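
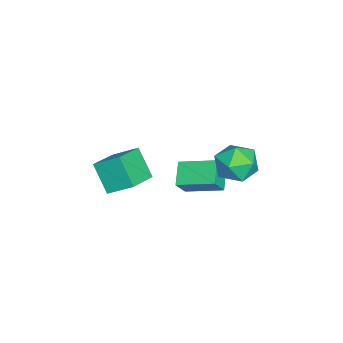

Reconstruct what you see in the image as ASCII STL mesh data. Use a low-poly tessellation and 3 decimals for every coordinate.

solid 
facet normal -0.854 -0.087 0.513
outer loop
vertex -3.804 0.509 -0.77
vertex -3.641 2.442 -0.171
vertex -4.411 0.854 -1.721
endloop
endfacet
facet normal -0.080 -0.952 -0.295
outer loop
vertex -3.199 0.978 -2.449
vertex -3.804 0.509 -0.77
vertex -4.411 0.854 -1.721
endloop
endfacet
facet normal -0.853 -0.088 0.514
outer loop
vertex -4.411 0.854 -1.721
vertex -3.641 2.442 -0.171
vertex -4.249 2.787 -1.122
endloop
endfacet
facet normal -0.514 0.293 -0.806
outer loop
vertex -4.249 2.787 -1.122
vertex -3.199 0.978 -2.449
vertex -4.411 0.854 -1.721
endloop
endfacet
facet normal 0.514 -0.293 0.806
outer loop
vertex -3.804 0.509 -0.77
vertex -2.429 2.566 -0.899
vertex -3.641 2.442 -0.171
endloop
endfacet
facet normal -0.079 -0.952 -0.295
outer loop
vertex -2.591 0.633 -1.498
vertex -3.804 0.509 -0.77
vertex -3.199 0.978 -2.449
endloop
endfacet
facet normal 0.514 -0.293 0.806
outer loop
vertex -2.591 0.633 -1.498
vertex -2.429 2.566 -0.899
vertex -3.804 0.509 -0.77
endloop
endfacet
facet normal 0.080 0.952 0.295
outer loop
vertex -3.641 2.442 -0.171
vertex -2.429 2.566 -0.899
vertex -4.249 2.787 -1.122
endloop
endfacet
facet normal -0.514 0.293 -0.806
outer loop
vertex -3.036 2.911 -1.85
vertex -3.199 0.978 -2.449
vertex -4.249 2.787 -1.122
endloop
endfacet
facet normal 0.080 0.952 0.295
outer loop
vertex -4.249 2.787 -1.122
vertex -2.429 2.566 -0.899
vertex -3.036 2.911 -1.85
endloop
endfacet
facet normal 0.853 0.087 -0.514
outer loop
vertex -3.036 2.911 -1.85
vertex -2.591 0.633 -1.498
vertex -3.199 0.978 -2.449
endloop
endfacet
facet normal 0.854 0.087 -0.513
outer loop
vertex -2.429 2.566 -0.899
vertex -2.591 0.633 -1.498
vertex -3.036 2.911 -1.85
endloop
endfacet
facet normal -0.142 0.966 0.217
outer loop
vertex -3.552 4.462 -0.497
vertex -4.124 4.146 0.533
vertex -2.918 4.323 0.535
endloop
endfacet
facet normal 0.456 0.875 -0.162
outer loop
vertex -3.552 4.462 -0.497
vertex -2.918 4.323 0.535
vertex -2.472 3.896 -0.517
endloop
endfacet
facet normal 0.280 0.561 -0.779
outer loop
vertex -3.552 4.462 -0.497
vertex -2.472 3.896 -0.517
vertex -3.403 3.455 -1.169
endloop
endfacet
facet normal -0.426 0.458 -0.780
outer loop
vertex -3.552 4.462 -0.497
vertex -3.403 3.455 -1.169
vertex -4.424 3.609 -0.521
endloop
endfacet
facet normal -0.687 0.707 -0.165
outer loop
vertex -3.552 4.462 -0.497
vertex -4.424 3.609 -0.521
vertex -4.124 4.146 0.533
endloop
endfacet
facet normal 0.880 0.431 0.198
outer loop
vertex -2.472 3.896 -0.517
vertex -2.918 4.323 0.535
vertex -2.376 3.231 0.501
endloop
endfacet
facet normal -0.086 0.576 0.813
outer loop
vertex -2.918 4.323 0.535
vertex -4.124 4.146 0.533
vertex -3.397 3.385 1.149
endloop
endfacet
facet normal -0.968 0.158 0.195
outer loop
vertex -4.124 4.146 0.533
vertex -4.424 3.609 -0.521
vertex -4.328 2.944 0.497
endloop
endfacet
facet normal -0.546 -0.246 -0.801
outer loop
vertex -4.424 3.609 -0.521
vertex -3.403 3.455 -1.169
vertex -3.882 2.517 -0.555
endloop
endfacet
facet normal 0.596 -0.077 -0.799
outer loop
vertex -3.403 3.455 -1.169
vertex -2.472 3.896 -0.517
vertex -2.676 2.694 -0.553
endloop
endfacet
facet normal 0.426 -0.458 0.780
outer loop
vertex -3.248 2.378 0.477
vertex -2.376 3.231 0.501
vertex -3.397 3.385 1.149
endloop
endfacet
facet normal -0.280 -0.561 0.779
outer loop
vertex -3.248 2.378 0.477
vertex -3.397 3.385 1.149
vertex -4.328 2.944 0.497
endloop
endfacet
facet normal -0.456 -0.875 0.162
outer loop
vertex -3.248 2.378 0.477
vertex -4.328 2.944 0.497
vertex -3.882 2.517 -0.555
endloop
endfacet
facet normal 0.142 -0.966 -0.217
outer loop
vertex -3.248 2.378 0.477
vertex -3.882 2.517 -0.555
vertex -2.676 2.694 -0.553
endloop
endfacet
facet normal 0.687 -0.707 0.165
outer loop
vertex -3.248 2.378 0.477
vertex -2.676 2.694 -0.553
vertex -2.376 3.231 0.501
endloop
endfacet
facet normal 0.546 0.246 0.801
outer loop
vertex -3.397 3.385 1.149
vertex -2.376 3.231 0.501
vertex -2.918 4.323 0.535
endloop
endfacet
facet normal -0.596 0.077 0.799
outer loop
vertex -4.328 2.944 0.497
vertex -3.397 3.385 1.149
vertex -4.124 4.146 0.533
endloop
endfacet
facet normal -0.880 -0.431 -0.198
outer loop
vertex -3.882 2.517 -0.555
vertex -4.328 2.944 0.497
vertex -4.424 3.609 -0.521
endloop
endfacet
facet normal 0.086 -0.576 -0.813
outer loop
vertex -2.676 2.694 -0.553
vertex -3.882 2.517 -0.555
vertex -3.403 3.455 -1.169
endloop
endfacet
facet normal 0.968 -0.158 -0.195
outer loop
vertex -2.376 3.231 0.501
vertex -2.676 2.694 -0.553
vertex -2.472 3.896 -0.517
endloop
endfacet
facet normal -0.903 0.289 -0.317
outer loop
vertex -5.171 -3.104 -2.012
vertex -5.051 -1.761 -1.131
vertex -4.385 -2.229 -3.452
endloop
endfacet
facet normal -0.075 -0.834 -0.547
outer loop
vertex -2.669 -2.779 -2.849
vertex -5.171 -3.104 -2.012
vertex -4.385 -2.229 -3.452
endloop
endfacet
facet normal -0.903 0.290 -0.318
outer loop
vertex -4.385 -2.229 -3.452
vertex -5.051 -1.761 -1.131
vertex -4.264 -0.887 -2.571
endloop
endfacet
facet normal 0.423 0.470 -0.775
outer loop
vertex -4.264 -0.887 -2.571
vertex -2.669 -2.779 -2.849
vertex -4.385 -2.229 -3.452
endloop
endfacet
facet normal -0.423 -0.470 0.775
outer loop
vertex -5.171 -3.104 -2.012
vertex -3.335 -2.311 -0.528
vertex -5.051 -1.761 -1.131
endloop
endfacet
facet normal -0.075 -0.834 -0.547
outer loop
vertex -3.456 -3.653 -1.409
vertex -5.171 -3.104 -2.012
vertex -2.669 -2.779 -2.849
endloop
endfacet
facet normal -0.423 -0.470 0.775
outer loop
vertex -3.456 -3.653 -1.409
vertex -3.335 -2.311 -0.528
vertex -5.171 -3.104 -2.012
endloop
endfacet
facet normal 0.075 0.834 0.547
outer loop
vertex -5.051 -1.761 -1.131
vertex -3.335 -2.311 -0.528
vertex -4.264 -0.887 -2.571
endloop
endfacet
facet normal 0.423 0.470 -0.775
outer loop
vertex -2.549 -1.436 -1.968
vertex -2.669 -2.779 -2.849
vertex -4.264 -0.887 -2.571
endloop
endfacet
facet normal 0.074 0.834 0.547
outer loop
vertex -4.264 -0.887 -2.571
vertex -3.335 -2.311 -0.528
vertex -2.549 -1.436 -1.968
endloop
endfacet
facet normal 0.903 -0.289 0.318
outer loop
vertex -2.549 -1.436 -1.968
vertex -3.456 -3.653 -1.409
vertex -2.669 -2.779 -2.849
endloop
endfacet
facet normal 0.903 -0.290 0.317
outer loop
vertex -3.335 -2.311 -0.528
vertex -3.456 -3.653 -1.409
vertex -2.549 -1.436 -1.968
endloop
endfacet

endsolid


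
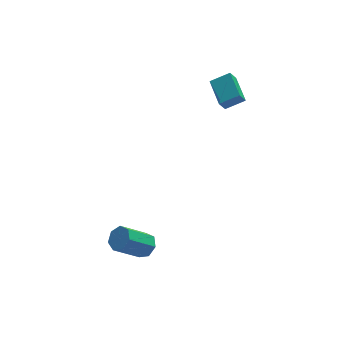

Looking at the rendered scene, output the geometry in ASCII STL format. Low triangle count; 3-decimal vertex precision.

solid 
facet normal 0.715 0.141 -0.685
outer loop
vertex -2.402 -2.244 -3.652
vertex -2.958 -2.328 -4.25
vertex -2.722 -1.645 -3.863
endloop
endfacet
facet normal 0.535 0.520 0.666
outer loop
vertex -2.402 -2.244 -3.652
vertex -2.722 -1.645 -3.863
vertex -3.947 -2.548 -2.173
endloop
endfacet
facet normal 0.536 0.519 0.666
outer loop
vertex -3.947 -2.548 -2.173
vertex -2.722 -1.645 -3.863
vertex -4.266 -1.948 -2.384
endloop
endfacet
facet normal -0.715 -0.140 0.685
outer loop
vertex -3.947 -2.548 -2.173
vertex -4.266 -1.948 -2.384
vertex -4.502 -2.632 -2.77
endloop
endfacet
facet normal 0.715 0.141 -0.684
outer loop
vertex -2.722 -1.645 -3.863
vertex -2.958 -2.328 -4.25
vertex -3.219 -1.56 -4.365
endloop
endfacet
facet normal -0.017 0.983 0.183
outer loop
vertex -2.722 -1.645 -3.863
vertex -3.219 -1.56 -4.365
vertex -4.266 -1.948 -2.384
endloop
endfacet
facet normal -0.017 0.983 0.183
outer loop
vertex -4.266 -1.948 -2.384
vertex -3.219 -1.56 -4.365
vertex -4.764 -1.863 -2.886
endloop
endfacet
facet normal -0.715 -0.140 0.685
outer loop
vertex -4.266 -1.948 -2.384
vertex -4.764 -1.863 -2.886
vertex -4.502 -2.632 -2.77
endloop
endfacet
facet normal 0.715 0.140 -0.685
outer loop
vertex -3.219 -1.56 -4.365
vertex -2.958 -2.328 -4.25
vertex -3.52 -2.054 -4.78
endloop
endfacet
facet normal -0.557 0.706 -0.437
outer loop
vertex -3.219 -1.56 -4.365
vertex -3.52 -2.054 -4.78
vertex -4.764 -1.863 -2.886
endloop
endfacet
facet normal -0.557 0.706 -0.437
outer loop
vertex -4.764 -1.863 -2.886
vertex -3.52 -2.054 -4.78
vertex -5.064 -2.357 -3.301
endloop
endfacet
facet normal -0.715 -0.141 0.684
outer loop
vertex -4.764 -1.863 -2.886
vertex -5.064 -2.357 -3.301
vertex -4.502 -2.632 -2.77
endloop
endfacet
facet normal 0.715 0.141 -0.685
outer loop
vertex -3.52 -2.054 -4.78
vertex -2.958 -2.328 -4.25
vertex -3.397 -2.754 -4.796
endloop
endfacet
facet normal -0.678 -0.102 -0.728
outer loop
vertex -3.52 -2.054 -4.78
vertex -3.397 -2.754 -4.796
vertex -5.064 -2.357 -3.301
endloop
endfacet
facet normal -0.678 -0.103 -0.728
outer loop
vertex -5.064 -2.357 -3.301
vertex -3.397 -2.754 -4.796
vertex -4.941 -3.058 -3.316
endloop
endfacet
facet normal -0.715 -0.140 0.685
outer loop
vertex -5.064 -2.357 -3.301
vertex -4.941 -3.058 -3.316
vertex -4.502 -2.632 -2.77
endloop
endfacet
facet normal 0.715 0.141 -0.685
outer loop
vertex -3.397 -2.754 -4.796
vertex -2.958 -2.328 -4.25
vertex -2.943 -3.134 -4.4
endloop
endfacet
facet normal -0.287 -0.834 -0.471
outer loop
vertex -3.397 -2.754 -4.796
vertex -2.943 -3.134 -4.4
vertex -4.941 -3.058 -3.316
endloop
endfacet
facet normal -0.288 -0.833 -0.472
outer loop
vertex -4.941 -3.058 -3.316
vertex -2.943 -3.134 -4.4
vertex -4.488 -3.438 -2.921
endloop
endfacet
facet normal -0.715 -0.141 0.685
outer loop
vertex -4.941 -3.058 -3.316
vertex -4.488 -3.438 -2.921
vertex -4.502 -2.632 -2.77
endloop
endfacet
facet normal 0.716 0.141 -0.684
outer loop
vertex -2.943 -3.134 -4.4
vertex -2.958 -2.328 -4.25
vertex -2.501 -2.907 -3.891
endloop
endfacet
facet normal 0.319 -0.937 0.141
outer loop
vertex -2.943 -3.134 -4.4
vertex -2.501 -2.907 -3.891
vertex -4.488 -3.438 -2.921
endloop
endfacet
facet normal 0.319 -0.937 0.140
outer loop
vertex -4.488 -3.438 -2.921
vertex -2.501 -2.907 -3.891
vertex -4.045 -3.211 -2.412
endloop
endfacet
facet normal -0.715 -0.141 0.685
outer loop
vertex -4.488 -3.438 -2.921
vertex -4.045 -3.211 -2.412
vertex -4.502 -2.632 -2.77
endloop
endfacet
facet normal 0.715 0.140 -0.685
outer loop
vertex -2.501 -2.907 -3.891
vertex -2.958 -2.328 -4.25
vertex -2.402 -2.244 -3.652
endloop
endfacet
facet normal 0.685 -0.335 0.646
outer loop
vertex -2.501 -2.907 -3.891
vertex -2.402 -2.244 -3.652
vertex -4.045 -3.211 -2.412
endloop
endfacet
facet normal 0.685 -0.335 0.647
outer loop
vertex -4.045 -3.211 -2.412
vertex -2.402 -2.244 -3.652
vertex -3.947 -2.548 -2.173
endloop
endfacet
facet normal -0.715 -0.141 0.685
outer loop
vertex -4.045 -3.211 -2.412
vertex -3.947 -2.548 -2.173
vertex -4.502 -2.632 -2.77
endloop
endfacet
facet normal -0.479 -0.224 0.849
outer loop
vertex 3.99 2.9 2.921
vertex 3.95 4.723 3.38
vertex 2.814 3.033 2.292
endloop
endfacet
facet normal 0.021 -0.969 -0.244
outer loop
vertex 3.25 3.237 1.52
vertex 3.99 2.9 2.921
vertex 2.814 3.033 2.292
endloop
endfacet
facet normal -0.479 -0.224 0.849
outer loop
vertex 2.814 3.033 2.292
vertex 3.95 4.723 3.38
vertex 2.774 4.855 2.751
endloop
endfacet
facet normal -0.877 0.099 -0.469
outer loop
vertex 2.774 4.855 2.751
vertex 3.25 3.237 1.52
vertex 2.814 3.033 2.292
endloop
endfacet
facet normal 0.877 -0.099 0.469
outer loop
vertex 3.99 2.9 2.921
vertex 4.386 4.927 2.608
vertex 3.95 4.723 3.38
endloop
endfacet
facet normal 0.022 -0.969 -0.245
outer loop
vertex 4.426 3.105 2.149
vertex 3.99 2.9 2.921
vertex 3.25 3.237 1.52
endloop
endfacet
facet normal 0.877 -0.099 0.469
outer loop
vertex 4.426 3.105 2.149
vertex 4.386 4.927 2.608
vertex 3.99 2.9 2.921
endloop
endfacet
facet normal -0.022 0.970 0.244
outer loop
vertex 3.95 4.723 3.38
vertex 4.386 4.927 2.608
vertex 2.774 4.855 2.751
endloop
endfacet
facet normal -0.877 0.099 -0.469
outer loop
vertex 3.21 5.06 1.979
vertex 3.25 3.237 1.52
vertex 2.774 4.855 2.751
endloop
endfacet
facet normal -0.022 0.969 0.245
outer loop
vertex 2.774 4.855 2.751
vertex 4.386 4.927 2.608
vertex 3.21 5.06 1.979
endloop
endfacet
facet normal 0.479 0.224 -0.849
outer loop
vertex 3.21 5.06 1.979
vertex 4.426 3.105 2.149
vertex 3.25 3.237 1.52
endloop
endfacet
facet normal 0.479 0.224 -0.849
outer loop
vertex 4.386 4.927 2.608
vertex 4.426 3.105 2.149
vertex 3.21 5.06 1.979
endloop
endfacet

endsolid


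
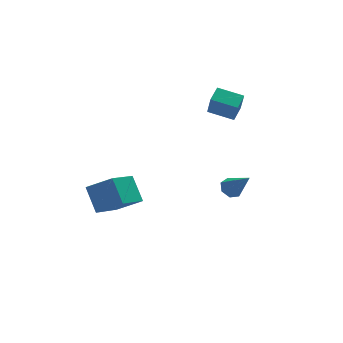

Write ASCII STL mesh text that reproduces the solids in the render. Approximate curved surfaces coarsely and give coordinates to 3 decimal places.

solid 
facet normal -0.270 0.593 -0.758
outer loop
vertex 2.469 -0.13 -0.2
vertex 1.979 -0.521 -0.331
vertex 1.992 -0.015 0.06
endloop
endfacet
facet normal 0.496 0.566 0.659
outer loop
vertex 2.469 -0.13 -0.2
vertex 1.992 -0.015 0.06
vertex 2.481 -1.619 1.071
endloop
endfacet
facet normal -0.271 0.593 -0.758
outer loop
vertex 1.992 -0.015 0.06
vertex 1.979 -0.521 -0.331
vertex 1.506 -0.281 0.026
endloop
endfacet
facet normal -0.301 0.441 0.846
outer loop
vertex 1.992 -0.015 0.06
vertex 1.506 -0.281 0.026
vertex 2.481 -1.619 1.071
endloop
endfacet
facet normal -0.271 0.593 -0.758
outer loop
vertex 1.506 -0.281 0.026
vertex 1.979 -0.521 -0.331
vertex 1.376 -0.728 -0.277
endloop
endfacet
facet normal -0.811 -0.148 0.566
outer loop
vertex 1.506 -0.281 0.026
vertex 1.376 -0.728 -0.277
vertex 2.481 -1.619 1.071
endloop
endfacet
facet normal -0.271 0.593 -0.758
outer loop
vertex 1.376 -0.728 -0.277
vertex 1.979 -0.521 -0.331
vertex 1.701 -1.019 -0.621
endloop
endfacet
facet normal -0.649 -0.760 0.030
outer loop
vertex 1.376 -0.728 -0.277
vertex 1.701 -1.019 -0.621
vertex 2.481 -1.619 1.071
endloop
endfacet
facet normal -0.272 0.593 -0.758
outer loop
vertex 1.701 -1.019 -0.621
vertex 1.979 -0.521 -0.331
vertex 2.235 -0.935 -0.747
endloop
endfacet
facet normal 0.062 -0.931 -0.359
outer loop
vertex 1.701 -1.019 -0.621
vertex 2.235 -0.935 -0.747
vertex 2.481 -1.619 1.071
endloop
endfacet
facet normal -0.270 0.594 -0.758
outer loop
vertex 2.235 -0.935 -0.747
vertex 1.979 -0.521 -0.331
vertex 2.577 -0.54 -0.559
endloop
endfacet
facet normal 0.787 -0.535 -0.308
outer loop
vertex 2.235 -0.935 -0.747
vertex 2.577 -0.54 -0.559
vertex 2.481 -1.619 1.071
endloop
endfacet
facet normal -0.270 0.593 -0.759
outer loop
vertex 2.577 -0.54 -0.559
vertex 1.979 -0.521 -0.331
vertex 2.469 -0.13 -0.2
endloop
endfacet
facet normal 0.981 0.132 0.145
outer loop
vertex 2.577 -0.54 -0.559
vertex 2.469 -0.13 -0.2
vertex 2.481 -1.619 1.071
endloop
endfacet
facet normal -0.760 0.611 0.221
outer loop
vertex 2.155 2.751 4.157
vertex 2.811 3.462 4.446
vertex 2.18 3.231 2.917
endloop
endfacet
facet normal -0.650 -0.704 -0.286
outer loop
vertex 3.289 2.338 2.594
vertex 2.155 2.751 4.157
vertex 2.18 3.231 2.917
endloop
endfacet
facet normal -0.760 0.611 0.221
outer loop
vertex 2.18 3.231 2.917
vertex 2.811 3.462 4.446
vertex 2.836 3.942 3.205
endloop
endfacet
facet normal 0.019 0.361 -0.933
outer loop
vertex 2.836 3.942 3.205
vertex 3.289 2.338 2.594
vertex 2.18 3.231 2.917
endloop
endfacet
facet normal -0.019 -0.361 0.932
outer loop
vertex 2.155 2.751 4.157
vertex 3.92 2.569 4.123
vertex 2.811 3.462 4.446
endloop
endfacet
facet normal -0.650 -0.704 -0.285
outer loop
vertex 3.264 1.858 3.835
vertex 2.155 2.751 4.157
vertex 3.289 2.338 2.594
endloop
endfacet
facet normal -0.019 -0.360 0.933
outer loop
vertex 3.264 1.858 3.835
vertex 3.92 2.569 4.123
vertex 2.155 2.751 4.157
endloop
endfacet
facet normal 0.650 0.704 0.285
outer loop
vertex 2.811 3.462 4.446
vertex 3.92 2.569 4.123
vertex 2.836 3.942 3.205
endloop
endfacet
facet normal 0.020 0.361 -0.932
outer loop
vertex 3.945 3.049 2.883
vertex 3.289 2.338 2.594
vertex 2.836 3.942 3.205
endloop
endfacet
facet normal 0.650 0.704 0.286
outer loop
vertex 2.836 3.942 3.205
vertex 3.92 2.569 4.123
vertex 3.945 3.049 2.883
endloop
endfacet
facet normal 0.760 -0.611 -0.221
outer loop
vertex 3.945 3.049 2.883
vertex 3.264 1.858 3.835
vertex 3.289 2.338 2.594
endloop
endfacet
facet normal 0.760 -0.611 -0.221
outer loop
vertex 3.92 2.569 4.123
vertex 3.264 1.858 3.835
vertex 3.945 3.049 2.883
endloop
endfacet
facet normal -0.714 0.446 -0.540
outer loop
vertex -4.342 1.915 -2.247
vertex -4.471 3.102 -1.094
vertex -2.867 3.054 -3.256
endloop
endfacet
facet normal 0.078 -0.715 -0.694
outer loop
vertex -1.689 2.318 -2.366
vertex -4.342 1.915 -2.247
vertex -2.867 3.054 -3.256
endloop
endfacet
facet normal -0.714 0.447 -0.539
outer loop
vertex -2.867 3.054 -3.256
vertex -4.471 3.102 -1.094
vertex -2.995 4.242 -2.103
endloop
endfacet
facet normal 0.696 0.537 -0.477
outer loop
vertex -2.995 4.242 -2.103
vertex -1.689 2.318 -2.366
vertex -2.867 3.054 -3.256
endloop
endfacet
facet normal -0.696 -0.538 0.476
outer loop
vertex -4.342 1.915 -2.247
vertex -3.293 2.366 -0.204
vertex -4.471 3.102 -1.094
endloop
endfacet
facet normal 0.077 -0.715 -0.695
outer loop
vertex -3.165 1.178 -1.357
vertex -4.342 1.915 -2.247
vertex -1.689 2.318 -2.366
endloop
endfacet
facet normal -0.696 -0.537 0.476
outer loop
vertex -3.165 1.178 -1.357
vertex -3.293 2.366 -0.204
vertex -4.342 1.915 -2.247
endloop
endfacet
facet normal -0.078 0.715 0.694
outer loop
vertex -4.471 3.102 -1.094
vertex -3.293 2.366 -0.204
vertex -2.995 4.242 -2.103
endloop
endfacet
facet normal 0.696 0.538 -0.476
outer loop
vertex -1.818 3.505 -1.213
vertex -1.689 2.318 -2.366
vertex -2.995 4.242 -2.103
endloop
endfacet
facet normal -0.077 0.715 0.695
outer loop
vertex -2.995 4.242 -2.103
vertex -3.293 2.366 -0.204
vertex -1.818 3.505 -1.213
endloop
endfacet
facet normal 0.714 -0.447 0.540
outer loop
vertex -1.818 3.505 -1.213
vertex -3.165 1.178 -1.357
vertex -1.689 2.318 -2.366
endloop
endfacet
facet normal 0.714 -0.447 0.539
outer loop
vertex -3.293 2.366 -0.204
vertex -3.165 1.178 -1.357
vertex -1.818 3.505 -1.213
endloop
endfacet

endsolid


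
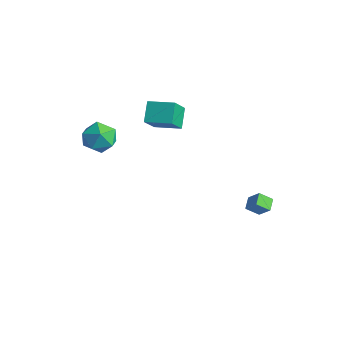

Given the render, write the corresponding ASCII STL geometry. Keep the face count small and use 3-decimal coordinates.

solid 
facet normal -0.867 0.445 -0.224
outer loop
vertex -4.101 -2.3 2.88
vertex -4.57 -2.745 3.813
vertex -4.062 -1.731 3.861
endloop
endfacet
facet normal -0.316 0.826 -0.467
outer loop
vertex -4.101 -2.3 2.88
vertex -4.062 -1.731 3.861
vertex -3.149 -1.763 3.187
endloop
endfacet
facet normal 0.061 0.412 -0.909
outer loop
vertex -4.101 -2.3 2.88
vertex -3.149 -1.763 3.187
vertex -3.093 -2.797 2.722
endloop
endfacet
facet normal -0.258 -0.226 -0.939
outer loop
vertex -4.101 -2.3 2.88
vertex -3.093 -2.797 2.722
vertex -3.97 -3.404 3.109
endloop
endfacet
facet normal -0.831 -0.206 -0.516
outer loop
vertex -4.101 -2.3 2.88
vertex -3.97 -3.404 3.109
vertex -4.57 -2.745 3.813
endloop
endfacet
facet normal 0.100 0.991 0.089
outer loop
vertex -3.149 -1.763 3.187
vertex -4.062 -1.731 3.861
vertex -3.03 -1.876 4.311
endloop
endfacet
facet normal -0.792 0.374 0.483
outer loop
vertex -4.062 -1.731 3.861
vertex -4.57 -2.745 3.813
vertex -3.907 -2.483 4.698
endloop
endfacet
facet normal -0.734 -0.679 0.010
outer loop
vertex -4.57 -2.745 3.813
vertex -3.97 -3.404 3.109
vertex -3.851 -3.517 4.233
endloop
endfacet
facet normal 0.194 -0.711 -0.675
outer loop
vertex -3.97 -3.404 3.109
vertex -3.093 -2.797 2.722
vertex -2.938 -3.549 3.559
endloop
endfacet
facet normal 0.710 0.320 -0.627
outer loop
vertex -3.093 -2.797 2.722
vertex -3.149 -1.763 3.187
vertex -2.43 -2.535 3.607
endloop
endfacet
facet normal 0.258 0.226 0.939
outer loop
vertex -2.899 -2.98 4.54
vertex -3.03 -1.876 4.311
vertex -3.907 -2.483 4.698
endloop
endfacet
facet normal -0.061 -0.412 0.909
outer loop
vertex -2.899 -2.98 4.54
vertex -3.907 -2.483 4.698
vertex -3.851 -3.517 4.233
endloop
endfacet
facet normal 0.316 -0.826 0.467
outer loop
vertex -2.899 -2.98 4.54
vertex -3.851 -3.517 4.233
vertex -2.938 -3.549 3.559
endloop
endfacet
facet normal 0.867 -0.445 0.224
outer loop
vertex -2.899 -2.98 4.54
vertex -2.938 -3.549 3.559
vertex -2.43 -2.535 3.607
endloop
endfacet
facet normal 0.831 0.206 0.516
outer loop
vertex -2.899 -2.98 4.54
vertex -2.43 -2.535 3.607
vertex -3.03 -1.876 4.311
endloop
endfacet
facet normal -0.194 0.711 0.675
outer loop
vertex -3.907 -2.483 4.698
vertex -3.03 -1.876 4.311
vertex -4.062 -1.731 3.861
endloop
endfacet
facet normal -0.710 -0.320 0.627
outer loop
vertex -3.851 -3.517 4.233
vertex -3.907 -2.483 4.698
vertex -4.57 -2.745 3.813
endloop
endfacet
facet normal -0.100 -0.991 -0.089
outer loop
vertex -2.938 -3.549 3.559
vertex -3.851 -3.517 4.233
vertex -3.97 -3.404 3.109
endloop
endfacet
facet normal 0.792 -0.374 -0.483
outer loop
vertex -2.43 -2.535 3.607
vertex -2.938 -3.549 3.559
vertex -3.093 -2.797 2.722
endloop
endfacet
facet normal 0.734 0.679 -0.010
outer loop
vertex -3.03 -1.876 4.311
vertex -2.43 -2.535 3.607
vertex -3.149 -1.763 3.187
endloop
endfacet
facet normal -0.813 -0.562 -0.155
outer loop
vertex -3.109 0.132 3.875
vertex -3.833 0.922 4.807
vertex -3.611 1.222 2.56
endloop
endfacet
facet normal 0.510 -0.556 -0.656
outer loop
vertex -2.287 2.138 2.813
vertex -3.109 0.132 3.875
vertex -3.611 1.222 2.56
endloop
endfacet
facet normal -0.813 -0.562 -0.155
outer loop
vertex -3.611 1.222 2.56
vertex -3.833 0.922 4.807
vertex -4.335 2.012 3.492
endloop
endfacet
facet normal -0.282 0.612 -0.738
outer loop
vertex -4.335 2.012 3.492
vertex -2.287 2.138 2.813
vertex -3.611 1.222 2.56
endloop
endfacet
facet normal 0.282 -0.612 0.738
outer loop
vertex -3.109 0.132 3.875
vertex -2.509 1.838 5.06
vertex -3.833 0.922 4.807
endloop
endfacet
facet normal 0.510 -0.556 -0.656
outer loop
vertex -1.785 1.048 4.128
vertex -3.109 0.132 3.875
vertex -2.287 2.138 2.813
endloop
endfacet
facet normal 0.282 -0.612 0.738
outer loop
vertex -1.785 1.048 4.128
vertex -2.509 1.838 5.06
vertex -3.109 0.132 3.875
endloop
endfacet
facet normal -0.510 0.556 0.656
outer loop
vertex -3.833 0.922 4.807
vertex -2.509 1.838 5.06
vertex -4.335 2.012 3.492
endloop
endfacet
facet normal -0.282 0.612 -0.738
outer loop
vertex -3.011 2.928 3.745
vertex -2.287 2.138 2.813
vertex -4.335 2.012 3.492
endloop
endfacet
facet normal -0.510 0.556 0.656
outer loop
vertex -4.335 2.012 3.492
vertex -2.509 1.838 5.06
vertex -3.011 2.928 3.745
endloop
endfacet
facet normal 0.813 0.562 0.155
outer loop
vertex -3.011 2.928 3.745
vertex -1.785 1.048 4.128
vertex -2.287 2.138 2.813
endloop
endfacet
facet normal 0.813 0.562 0.155
outer loop
vertex -2.509 1.838 5.06
vertex -1.785 1.048 4.128
vertex -3.011 2.928 3.745
endloop
endfacet
facet normal -0.657 -0.178 -0.733
outer loop
vertex 2.952 2.653 0.058
vertex 3.399 3.271 -0.492
vertex 3.438 2.045 -0.23
endloop
endfacet
facet normal -0.475 -0.657 0.585
outer loop
vertex 4.121 2.229 0.532
vertex 2.952 2.653 0.058
vertex 3.438 2.045 -0.23
endloop
endfacet
facet normal -0.657 -0.178 -0.733
outer loop
vertex 3.438 2.045 -0.23
vertex 3.399 3.271 -0.492
vertex 3.885 2.662 -0.78
endloop
endfacet
facet normal 0.585 -0.733 -0.347
outer loop
vertex 3.885 2.662 -0.78
vertex 4.121 2.229 0.532
vertex 3.438 2.045 -0.23
endloop
endfacet
facet normal -0.585 0.733 0.348
outer loop
vertex 2.952 2.653 0.058
vertex 4.082 3.455 0.27
vertex 3.399 3.271 -0.492
endloop
endfacet
facet normal -0.476 -0.656 0.586
outer loop
vertex 3.635 2.838 0.82
vertex 2.952 2.653 0.058
vertex 4.121 2.229 0.532
endloop
endfacet
facet normal -0.585 0.733 0.347
outer loop
vertex 3.635 2.838 0.82
vertex 4.082 3.455 0.27
vertex 2.952 2.653 0.058
endloop
endfacet
facet normal 0.476 0.657 -0.585
outer loop
vertex 3.399 3.271 -0.492
vertex 4.082 3.455 0.27
vertex 3.885 2.662 -0.78
endloop
endfacet
facet normal 0.586 -0.732 -0.347
outer loop
vertex 4.568 2.847 -0.018
vertex 4.121 2.229 0.532
vertex 3.885 2.662 -0.78
endloop
endfacet
facet normal 0.475 0.657 -0.585
outer loop
vertex 3.885 2.662 -0.78
vertex 4.082 3.455 0.27
vertex 4.568 2.847 -0.018
endloop
endfacet
facet normal 0.657 0.177 0.733
outer loop
vertex 4.568 2.847 -0.018
vertex 3.635 2.838 0.82
vertex 4.121 2.229 0.532
endloop
endfacet
facet normal 0.657 0.178 0.733
outer loop
vertex 4.082 3.455 0.27
vertex 3.635 2.838 0.82
vertex 4.568 2.847 -0.018
endloop
endfacet

endsolid


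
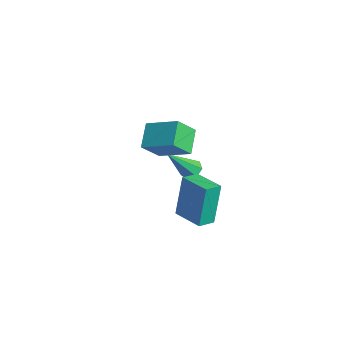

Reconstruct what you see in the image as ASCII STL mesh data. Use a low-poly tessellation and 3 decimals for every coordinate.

solid 
facet normal -0.047 0.618 -0.785
outer loop
vertex 1.052 0.637 -2.764
vertex 0.515 0.657 -2.716
vertex 0.885 0.976 -2.487
endloop
endfacet
facet normal 0.916 0.145 0.375
outer loop
vertex 1.052 0.637 -2.764
vertex 0.885 0.976 -2.487
vertex 0.605 -0.517 -1.224
endloop
endfacet
facet normal -0.047 0.618 -0.785
outer loop
vertex 0.885 0.976 -2.487
vertex 0.515 0.657 -2.716
vertex 0.439 1.075 -2.382
endloop
endfacet
facet normal 0.306 0.581 0.754
outer loop
vertex 0.885 0.976 -2.487
vertex 0.439 1.075 -2.382
vertex 0.605 -0.517 -1.224
endloop
endfacet
facet normal -0.048 0.618 -0.785
outer loop
vertex 0.439 1.075 -2.382
vertex 0.515 0.657 -2.716
vertex 0.05 0.858 -2.529
endloop
endfacet
facet normal -0.527 0.463 0.712
outer loop
vertex 0.439 1.075 -2.382
vertex 0.05 0.858 -2.529
vertex 0.605 -0.517 -1.224
endloop
endfacet
facet normal -0.049 0.617 -0.785
outer loop
vertex 0.05 0.858 -2.529
vertex 0.515 0.657 -2.716
vertex 0.011 0.49 -2.816
endloop
endfacet
facet normal -0.952 -0.118 0.281
outer loop
vertex 0.05 0.858 -2.529
vertex 0.011 0.49 -2.816
vertex 0.605 -0.517 -1.224
endloop
endfacet
facet normal -0.049 0.617 -0.785
outer loop
vertex 0.011 0.49 -2.816
vertex 0.515 0.657 -2.716
vertex 0.351 0.247 -3.028
endloop
endfacet
facet normal -0.653 -0.726 -0.215
outer loop
vertex 0.011 0.49 -2.816
vertex 0.351 0.247 -3.028
vertex 0.605 -0.517 -1.224
endloop
endfacet
facet normal -0.049 0.617 -0.785
outer loop
vertex 0.351 0.247 -3.028
vertex 0.515 0.657 -2.716
vertex 0.815 0.313 -3.005
endloop
endfacet
facet normal 0.148 -0.903 -0.403
outer loop
vertex 0.351 0.247 -3.028
vertex 0.815 0.313 -3.005
vertex 0.605 -0.517 -1.224
endloop
endfacet
facet normal -0.047 0.618 -0.785
outer loop
vertex 0.815 0.313 -3.005
vertex 0.515 0.657 -2.716
vertex 1.052 0.637 -2.764
endloop
endfacet
facet normal 0.846 -0.515 -0.140
outer loop
vertex 0.815 0.313 -3.005
vertex 1.052 0.637 -2.764
vertex 0.605 -0.517 -1.224
endloop
endfacet
facet normal -0.735 -0.539 -0.411
outer loop
vertex 1.92 -2.302 0.746
vertex 1.087 -1.687 1.428
vertex 1.804 -1.451 -0.162
endloop
endfacet
facet normal 0.672 -0.496 -0.550
outer loop
vertex 2.973 -0.593 0.492
vertex 1.92 -2.302 0.746
vertex 1.804 -1.451 -0.162
endloop
endfacet
facet normal -0.735 -0.539 -0.411
outer loop
vertex 1.804 -1.451 -0.162
vertex 1.087 -1.687 1.428
vertex 0.971 -0.836 0.52
endloop
endfacet
facet normal -0.093 0.680 -0.727
outer loop
vertex 0.971 -0.836 0.52
vertex 2.973 -0.593 0.492
vertex 1.804 -1.451 -0.162
endloop
endfacet
facet normal 0.093 -0.680 0.727
outer loop
vertex 1.92 -2.302 0.746
vertex 2.256 -0.829 2.082
vertex 1.087 -1.687 1.428
endloop
endfacet
facet normal 0.672 -0.496 -0.550
outer loop
vertex 3.089 -1.444 1.4
vertex 1.92 -2.302 0.746
vertex 2.973 -0.593 0.492
endloop
endfacet
facet normal 0.093 -0.680 0.727
outer loop
vertex 3.089 -1.444 1.4
vertex 2.256 -0.829 2.082
vertex 1.92 -2.302 0.746
endloop
endfacet
facet normal -0.672 0.496 0.550
outer loop
vertex 1.087 -1.687 1.428
vertex 2.256 -0.829 2.082
vertex 0.971 -0.836 0.52
endloop
endfacet
facet normal -0.093 0.680 -0.727
outer loop
vertex 2.14 0.022 1.174
vertex 2.973 -0.593 0.492
vertex 0.971 -0.836 0.52
endloop
endfacet
facet normal -0.672 0.496 0.550
outer loop
vertex 0.971 -0.836 0.52
vertex 2.256 -0.829 2.082
vertex 2.14 0.022 1.174
endloop
endfacet
facet normal 0.735 0.539 0.411
outer loop
vertex 2.14 0.022 1.174
vertex 3.089 -1.444 1.4
vertex 2.973 -0.593 0.492
endloop
endfacet
facet normal 0.735 0.539 0.411
outer loop
vertex 2.256 -0.829 2.082
vertex 3.089 -1.444 1.4
vertex 2.14 0.022 1.174
endloop
endfacet
facet normal -0.961 -0.267 -0.067
outer loop
vertex 1.035 -0.022 -2.589
vertex 0.828 0.776 -2.796
vertex 1.299 -0.469 -4.583
endloop
endfacet
facet normal 0.244 -0.939 0.243
outer loop
vertex 2.712 -0.076 -4.484
vertex 1.035 -0.022 -2.589
vertex 1.299 -0.469 -4.583
endloop
endfacet
facet normal -0.961 -0.268 -0.067
outer loop
vertex 1.299 -0.469 -4.583
vertex 0.828 0.776 -2.796
vertex 1.091 0.329 -4.789
endloop
endfacet
facet normal 0.128 -0.216 -0.968
outer loop
vertex 1.091 0.329 -4.789
vertex 2.712 -0.076 -4.484
vertex 1.299 -0.469 -4.583
endloop
endfacet
facet normal -0.128 0.218 0.968
outer loop
vertex 1.035 -0.022 -2.589
vertex 2.241 1.169 -2.697
vertex 0.828 0.776 -2.796
endloop
endfacet
facet normal 0.244 -0.939 0.243
outer loop
vertex 2.449 0.371 -2.491
vertex 1.035 -0.022 -2.589
vertex 2.712 -0.076 -4.484
endloop
endfacet
facet normal -0.127 0.217 0.968
outer loop
vertex 2.449 0.371 -2.491
vertex 2.241 1.169 -2.697
vertex 1.035 -0.022 -2.589
endloop
endfacet
facet normal -0.244 0.939 -0.243
outer loop
vertex 0.828 0.776 -2.796
vertex 2.241 1.169 -2.697
vertex 1.091 0.329 -4.789
endloop
endfacet
facet normal 0.128 -0.218 -0.968
outer loop
vertex 2.505 0.722 -4.691
vertex 2.712 -0.076 -4.484
vertex 1.091 0.329 -4.789
endloop
endfacet
facet normal -0.244 0.939 -0.243
outer loop
vertex 1.091 0.329 -4.789
vertex 2.241 1.169 -2.697
vertex 2.505 0.722 -4.691
endloop
endfacet
facet normal 0.961 0.267 0.067
outer loop
vertex 2.505 0.722 -4.691
vertex 2.449 0.371 -2.491
vertex 2.712 -0.076 -4.484
endloop
endfacet
facet normal 0.961 0.268 0.067
outer loop
vertex 2.241 1.169 -2.697
vertex 2.449 0.371 -2.491
vertex 2.505 0.722 -4.691
endloop
endfacet

endsolid


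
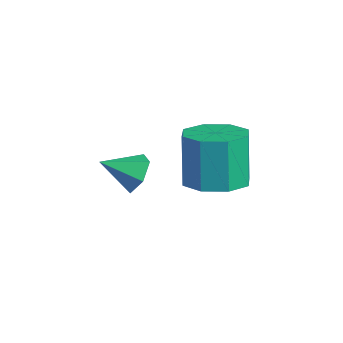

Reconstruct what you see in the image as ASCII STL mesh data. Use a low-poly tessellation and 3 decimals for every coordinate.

solid 
facet normal 0.238 -0.106 -0.965
outer loop
vertex 2.497 3.141 -1.418
vertex 1.643 2.477 -1.556
vertex 1.804 3.552 -1.634
endloop
endfacet
facet normal 0.503 0.864 0.030
outer loop
vertex 2.497 3.141 -1.418
vertex 1.804 3.552 -1.634
vertex 2.03 3.347 0.474
endloop
endfacet
facet normal 0.503 0.864 0.030
outer loop
vertex 2.03 3.347 0.474
vertex 1.804 3.552 -1.634
vertex 1.337 3.758 0.259
endloop
endfacet
facet normal -0.238 0.105 0.966
outer loop
vertex 2.03 3.347 0.474
vertex 1.337 3.758 0.259
vertex 1.177 2.683 0.336
endloop
endfacet
facet normal 0.238 -0.106 -0.966
outer loop
vertex 1.804 3.552 -1.634
vertex 1.643 2.477 -1.556
vertex 1.017 3.334 -1.804
endloop
endfacet
facet normal -0.231 0.959 -0.161
outer loop
vertex 1.804 3.552 -1.634
vertex 1.017 3.334 -1.804
vertex 1.337 3.758 0.259
endloop
endfacet
facet normal -0.231 0.959 -0.161
outer loop
vertex 1.337 3.758 0.259
vertex 1.017 3.334 -1.804
vertex 0.55 3.54 0.089
endloop
endfacet
facet normal -0.238 0.105 0.966
outer loop
vertex 1.337 3.758 0.259
vertex 0.55 3.54 0.089
vertex 1.177 2.683 0.336
endloop
endfacet
facet normal 0.238 -0.105 -0.965
outer loop
vertex 1.017 3.334 -1.804
vertex 1.643 2.477 -1.556
vertex 0.597 2.614 -1.829
endloop
endfacet
facet normal -0.830 0.493 -0.259
outer loop
vertex 1.017 3.334 -1.804
vertex 0.597 2.614 -1.829
vertex 0.55 3.54 0.089
endloop
endfacet
facet normal -0.830 0.493 -0.259
outer loop
vertex 0.55 3.54 0.089
vertex 0.597 2.614 -1.829
vertex 0.13 2.82 0.064
endloop
endfacet
facet normal -0.237 0.105 0.966
outer loop
vertex 0.55 3.54 0.089
vertex 0.13 2.82 0.064
vertex 1.177 2.683 0.336
endloop
endfacet
facet normal 0.238 -0.105 -0.965
outer loop
vertex 0.597 2.614 -1.829
vertex 1.643 2.477 -1.556
vertex 0.79 1.813 -1.694
endloop
endfacet
facet normal -0.943 -0.262 -0.204
outer loop
vertex 0.597 2.614 -1.829
vertex 0.79 1.813 -1.694
vertex 0.13 2.82 0.064
endloop
endfacet
facet normal -0.943 -0.261 -0.204
outer loop
vertex 0.13 2.82 0.064
vertex 0.79 1.813 -1.694
vertex 0.323 2.019 0.198
endloop
endfacet
facet normal -0.237 0.104 0.966
outer loop
vertex 0.13 2.82 0.064
vertex 0.323 2.019 0.198
vertex 1.177 2.683 0.336
endloop
endfacet
facet normal 0.238 -0.105 -0.966
outer loop
vertex 0.79 1.813 -1.694
vertex 1.643 2.477 -1.556
vertex 1.483 1.402 -1.479
endloop
endfacet
facet normal -0.503 -0.864 -0.030
outer loop
vertex 0.79 1.813 -1.694
vertex 1.483 1.402 -1.479
vertex 0.323 2.019 0.198
endloop
endfacet
facet normal -0.503 -0.864 -0.030
outer loop
vertex 0.323 2.019 0.198
vertex 1.483 1.402 -1.479
vertex 1.016 1.608 0.414
endloop
endfacet
facet normal -0.238 0.106 0.965
outer loop
vertex 0.323 2.019 0.198
vertex 1.016 1.608 0.414
vertex 1.177 2.683 0.336
endloop
endfacet
facet normal 0.238 -0.105 -0.966
outer loop
vertex 1.483 1.402 -1.479
vertex 1.643 2.477 -1.556
vertex 2.27 1.62 -1.309
endloop
endfacet
facet normal 0.231 -0.959 0.161
outer loop
vertex 1.483 1.402 -1.479
vertex 2.27 1.62 -1.309
vertex 1.016 1.608 0.414
endloop
endfacet
facet normal 0.231 -0.959 0.161
outer loop
vertex 1.016 1.608 0.414
vertex 2.27 1.62 -1.309
vertex 1.803 1.826 0.584
endloop
endfacet
facet normal -0.238 0.106 0.966
outer loop
vertex 1.016 1.608 0.414
vertex 1.803 1.826 0.584
vertex 1.177 2.683 0.336
endloop
endfacet
facet normal 0.237 -0.105 -0.966
outer loop
vertex 2.27 1.62 -1.309
vertex 1.643 2.477 -1.556
vertex 2.69 2.34 -1.284
endloop
endfacet
facet normal 0.830 -0.493 0.259
outer loop
vertex 2.27 1.62 -1.309
vertex 2.69 2.34 -1.284
vertex 1.803 1.826 0.584
endloop
endfacet
facet normal 0.830 -0.493 0.259
outer loop
vertex 1.803 1.826 0.584
vertex 2.69 2.34 -1.284
vertex 2.223 2.546 0.609
endloop
endfacet
facet normal -0.238 0.105 0.965
outer loop
vertex 1.803 1.826 0.584
vertex 2.223 2.546 0.609
vertex 1.177 2.683 0.336
endloop
endfacet
facet normal 0.237 -0.104 -0.966
outer loop
vertex 2.69 2.34 -1.284
vertex 1.643 2.477 -1.556
vertex 2.497 3.141 -1.418
endloop
endfacet
facet normal 0.943 0.261 0.204
outer loop
vertex 2.69 2.34 -1.284
vertex 2.497 3.141 -1.418
vertex 2.223 2.546 0.609
endloop
endfacet
facet normal 0.943 0.262 0.204
outer loop
vertex 2.223 2.546 0.609
vertex 2.497 3.141 -1.418
vertex 2.03 3.347 0.474
endloop
endfacet
facet normal -0.238 0.105 0.965
outer loop
vertex 2.223 2.546 0.609
vertex 2.03 3.347 0.474
vertex 1.177 2.683 0.336
endloop
endfacet
facet normal 0.288 0.821 -0.492
outer loop
vertex 2.199 -0.703 -0.667
vertex 1.785 -0.275 -0.195
vertex 2.51 -0.43 -0.029
endloop
endfacet
facet normal 0.638 -0.770 0.019
outer loop
vertex 2.199 -0.703 -0.667
vertex 2.51 -0.43 -0.029
vertex 1.415 -1.325 0.435
endloop
endfacet
facet normal 0.288 0.821 -0.493
outer loop
vertex 2.51 -0.43 -0.029
vertex 1.785 -0.275 -0.195
vertex 2.095 -0.001 0.442
endloop
endfacet
facet normal 0.567 -0.295 0.769
outer loop
vertex 2.51 -0.43 -0.029
vertex 2.095 -0.001 0.442
vertex 1.415 -1.325 0.435
endloop
endfacet
facet normal 0.288 0.821 -0.493
outer loop
vertex 2.095 -0.001 0.442
vertex 1.785 -0.275 -0.195
vertex 1.37 0.154 0.276
endloop
endfacet
facet normal -0.202 0.099 0.974
outer loop
vertex 2.095 -0.001 0.442
vertex 1.37 0.154 0.276
vertex 1.415 -1.325 0.435
endloop
endfacet
facet normal 0.289 0.821 -0.493
outer loop
vertex 1.37 0.154 0.276
vertex 1.785 -0.275 -0.195
vertex 1.06 -0.119 -0.361
endloop
endfacet
facet normal -0.902 0.019 0.431
outer loop
vertex 1.37 0.154 0.276
vertex 1.06 -0.119 -0.361
vertex 1.415 -1.325 0.435
endloop
endfacet
facet normal 0.289 0.821 -0.492
outer loop
vertex 1.06 -0.119 -0.361
vertex 1.785 -0.275 -0.195
vertex 1.474 -0.548 -0.833
endloop
endfacet
facet normal -0.832 -0.454 -0.317
outer loop
vertex 1.06 -0.119 -0.361
vertex 1.474 -0.548 -0.833
vertex 1.415 -1.325 0.435
endloop
endfacet
facet normal 0.288 0.821 -0.492
outer loop
vertex 1.474 -0.548 -0.833
vertex 1.785 -0.275 -0.195
vertex 2.199 -0.703 -0.667
endloop
endfacet
facet normal -0.062 -0.850 -0.524
outer loop
vertex 1.474 -0.548 -0.833
vertex 2.199 -0.703 -0.667
vertex 1.415 -1.325 0.435
endloop
endfacet

endsolid


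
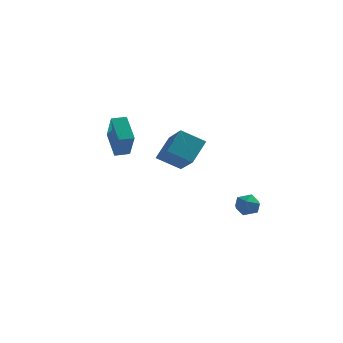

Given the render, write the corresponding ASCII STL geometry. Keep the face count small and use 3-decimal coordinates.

solid 
facet normal -0.877 -0.479 -0.040
outer loop
vertex -3.427 0.703 2.308
vertex -4.15 1.94 3.365
vertex -3.953 1.804 0.66
endloop
endfacet
facet normal 0.406 -0.695 -0.594
outer loop
vertex -3.19 2.22 0.695
vertex -3.427 0.703 2.308
vertex -3.953 1.804 0.66
endloop
endfacet
facet normal -0.877 -0.479 -0.040
outer loop
vertex -3.953 1.804 0.66
vertex -4.15 1.94 3.365
vertex -4.676 3.04 1.717
endloop
endfacet
facet normal -0.256 0.537 -0.804
outer loop
vertex -4.676 3.04 1.717
vertex -3.19 2.22 0.695
vertex -3.953 1.804 0.66
endloop
endfacet
facet normal 0.256 -0.537 0.804
outer loop
vertex -3.427 0.703 2.308
vertex -3.387 2.356 3.4
vertex -4.15 1.94 3.365
endloop
endfacet
facet normal 0.407 -0.695 -0.593
outer loop
vertex -2.664 1.12 2.343
vertex -3.427 0.703 2.308
vertex -3.19 2.22 0.695
endloop
endfacet
facet normal 0.257 -0.537 0.804
outer loop
vertex -2.664 1.12 2.343
vertex -3.387 2.356 3.4
vertex -3.427 0.703 2.308
endloop
endfacet
facet normal -0.406 0.695 0.593
outer loop
vertex -4.15 1.94 3.365
vertex -3.387 2.356 3.4
vertex -4.676 3.04 1.717
endloop
endfacet
facet normal -0.257 0.537 -0.804
outer loop
vertex -3.913 3.457 1.752
vertex -3.19 2.22 0.695
vertex -4.676 3.04 1.717
endloop
endfacet
facet normal -0.407 0.694 0.594
outer loop
vertex -4.676 3.04 1.717
vertex -3.387 2.356 3.4
vertex -3.913 3.457 1.752
endloop
endfacet
facet normal 0.877 0.479 0.040
outer loop
vertex -3.913 3.457 1.752
vertex -2.664 1.12 2.343
vertex -3.19 2.22 0.695
endloop
endfacet
facet normal 0.877 0.479 0.040
outer loop
vertex -3.387 2.356 3.4
vertex -2.664 1.12 2.343
vertex -3.913 3.457 1.752
endloop
endfacet
facet normal -0.970 -0.208 0.128
outer loop
vertex 2.813 1.231 -2.279
vertex 2.996 0.466 -2.138
vertex 2.964 0.987 -1.533
endloop
endfacet
facet normal -0.826 0.464 0.319
outer loop
vertex 2.813 1.231 -2.279
vertex 2.964 0.987 -1.533
vertex 3.256 1.684 -1.791
endloop
endfacet
facet normal -0.547 0.800 -0.246
outer loop
vertex 2.813 1.231 -2.279
vertex 3.256 1.684 -1.791
vertex 3.469 1.594 -2.556
endloop
endfacet
facet normal -0.518 0.335 -0.787
outer loop
vertex 2.813 1.231 -2.279
vertex 3.469 1.594 -2.556
vertex 3.308 0.841 -2.771
endloop
endfacet
facet normal -0.780 -0.289 -0.555
outer loop
vertex 2.813 1.231 -2.279
vertex 3.308 0.841 -2.771
vertex 2.996 0.466 -2.138
endloop
endfacet
facet normal -0.331 0.446 0.831
outer loop
vertex 3.256 1.684 -1.791
vertex 2.964 0.987 -1.533
vertex 3.712 1.199 -1.349
endloop
endfacet
facet normal -0.563 -0.641 0.522
outer loop
vertex 2.964 0.987 -1.533
vertex 2.996 0.466 -2.138
vertex 3.551 0.446 -1.564
endloop
endfacet
facet normal -0.255 -0.771 -0.583
outer loop
vertex 2.996 0.466 -2.138
vertex 3.308 0.841 -2.771
vertex 3.764 0.356 -2.329
endloop
endfacet
facet normal 0.168 0.237 -0.957
outer loop
vertex 3.308 0.841 -2.771
vertex 3.469 1.594 -2.556
vertex 4.056 1.053 -2.587
endloop
endfacet
facet normal 0.121 0.989 -0.083
outer loop
vertex 3.469 1.594 -2.556
vertex 3.256 1.684 -1.791
vertex 4.024 1.574 -1.982
endloop
endfacet
facet normal 0.518 -0.335 0.787
outer loop
vertex 4.207 0.809 -1.841
vertex 3.712 1.199 -1.349
vertex 3.551 0.446 -1.564
endloop
endfacet
facet normal 0.547 -0.800 0.246
outer loop
vertex 4.207 0.809 -1.841
vertex 3.551 0.446 -1.564
vertex 3.764 0.356 -2.329
endloop
endfacet
facet normal 0.826 -0.464 -0.319
outer loop
vertex 4.207 0.809 -1.841
vertex 3.764 0.356 -2.329
vertex 4.056 1.053 -2.587
endloop
endfacet
facet normal 0.970 0.208 -0.128
outer loop
vertex 4.207 0.809 -1.841
vertex 4.056 1.053 -2.587
vertex 4.024 1.574 -1.982
endloop
endfacet
facet normal 0.780 0.289 0.555
outer loop
vertex 4.207 0.809 -1.841
vertex 4.024 1.574 -1.982
vertex 3.712 1.199 -1.349
endloop
endfacet
facet normal -0.168 -0.237 0.957
outer loop
vertex 3.551 0.446 -1.564
vertex 3.712 1.199 -1.349
vertex 2.964 0.987 -1.533
endloop
endfacet
facet normal -0.121 -0.989 0.083
outer loop
vertex 3.764 0.356 -2.329
vertex 3.551 0.446 -1.564
vertex 2.996 0.466 -2.138
endloop
endfacet
facet normal 0.331 -0.446 -0.831
outer loop
vertex 4.056 1.053 -2.587
vertex 3.764 0.356 -2.329
vertex 3.308 0.841 -2.771
endloop
endfacet
facet normal 0.563 0.641 -0.522
outer loop
vertex 4.024 1.574 -1.982
vertex 4.056 1.053 -2.587
vertex 3.469 1.594 -2.556
endloop
endfacet
facet normal 0.255 0.771 0.583
outer loop
vertex 3.712 1.199 -1.349
vertex 4.024 1.574 -1.982
vertex 3.256 1.684 -1.791
endloop
endfacet
facet normal -0.436 0.717 -0.544
outer loop
vertex -0.508 -0.082 2.996
vertex 0.786 0.119 2.224
vertex -0.984 -1.198 1.907
endloop
endfacet
facet normal -0.851 -0.133 0.508
outer loop
vertex -0.046 -2.739 3.076
vertex -0.508 -0.082 2.996
vertex -0.984 -1.198 1.907
endloop
endfacet
facet normal -0.436 0.717 -0.544
outer loop
vertex -0.984 -1.198 1.907
vertex 0.786 0.119 2.224
vertex 0.31 -0.996 1.135
endloop
endfacet
facet normal -0.292 -0.684 -0.668
outer loop
vertex 0.31 -0.996 1.135
vertex -0.046 -2.739 3.076
vertex -0.984 -1.198 1.907
endloop
endfacet
facet normal 0.292 0.685 0.668
outer loop
vertex -0.508 -0.082 2.996
vertex 1.724 -1.422 3.393
vertex 0.786 0.119 2.224
endloop
endfacet
facet normal -0.851 -0.133 0.508
outer loop
vertex 0.43 -1.624 4.165
vertex -0.508 -0.082 2.996
vertex -0.046 -2.739 3.076
endloop
endfacet
facet normal 0.292 0.684 0.668
outer loop
vertex 0.43 -1.624 4.165
vertex 1.724 -1.422 3.393
vertex -0.508 -0.082 2.996
endloop
endfacet
facet normal 0.851 0.133 -0.508
outer loop
vertex 0.786 0.119 2.224
vertex 1.724 -1.422 3.393
vertex 0.31 -0.996 1.135
endloop
endfacet
facet normal -0.292 -0.684 -0.668
outer loop
vertex 1.248 -2.538 2.304
vertex -0.046 -2.739 3.076
vertex 0.31 -0.996 1.135
endloop
endfacet
facet normal 0.851 0.133 -0.508
outer loop
vertex 0.31 -0.996 1.135
vertex 1.724 -1.422 3.393
vertex 1.248 -2.538 2.304
endloop
endfacet
facet normal 0.436 -0.717 0.544
outer loop
vertex 1.248 -2.538 2.304
vertex 0.43 -1.624 4.165
vertex -0.046 -2.739 3.076
endloop
endfacet
facet normal 0.436 -0.717 0.544
outer loop
vertex 1.724 -1.422 3.393
vertex 0.43 -1.624 4.165
vertex 1.248 -2.538 2.304
endloop
endfacet

endsolid


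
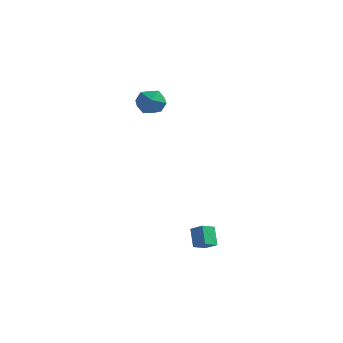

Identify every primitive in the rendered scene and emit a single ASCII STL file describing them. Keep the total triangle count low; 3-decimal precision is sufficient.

solid 
facet normal -0.307 0.945 0.118
outer loop
vertex -3.801 2.708 3.442
vertex -3.817 2.569 4.516
vertex -2.916 2.922 4.03
endloop
endfacet
facet normal 0.097 0.879 -0.467
outer loop
vertex -3.801 2.708 3.442
vertex -2.916 2.922 4.03
vertex -2.824 2.408 3.081
endloop
endfacet
facet normal -0.209 0.396 -0.894
outer loop
vertex -3.801 2.708 3.442
vertex -2.824 2.408 3.081
vertex -3.669 1.737 2.981
endloop
endfacet
facet normal -0.803 0.163 -0.573
outer loop
vertex -3.801 2.708 3.442
vertex -3.669 1.737 2.981
vertex -4.282 1.836 3.868
endloop
endfacet
facet normal -0.863 0.502 0.052
outer loop
vertex -3.801 2.708 3.442
vertex -4.282 1.836 3.868
vertex -3.817 2.569 4.516
endloop
endfacet
facet normal 0.734 0.625 -0.267
outer loop
vertex -2.824 2.408 3.081
vertex -2.916 2.922 4.03
vertex -2.238 2.084 3.932
endloop
endfacet
facet normal 0.079 0.731 0.678
outer loop
vertex -2.916 2.922 4.03
vertex -3.817 2.569 4.516
vertex -2.851 2.183 4.819
endloop
endfacet
facet normal -0.821 0.016 0.571
outer loop
vertex -3.817 2.569 4.516
vertex -4.282 1.836 3.868
vertex -3.696 1.512 4.719
endloop
endfacet
facet normal -0.723 -0.533 -0.440
outer loop
vertex -4.282 1.836 3.868
vertex -3.669 1.737 2.981
vertex -3.604 0.998 3.77
endloop
endfacet
facet normal 0.238 -0.157 -0.959
outer loop
vertex -3.669 1.737 2.981
vertex -2.824 2.408 3.081
vertex -2.703 1.351 3.284
endloop
endfacet
facet normal 0.803 -0.163 0.573
outer loop
vertex -2.719 1.212 4.358
vertex -2.238 2.084 3.932
vertex -2.851 2.183 4.819
endloop
endfacet
facet normal 0.209 -0.396 0.894
outer loop
vertex -2.719 1.212 4.358
vertex -2.851 2.183 4.819
vertex -3.696 1.512 4.719
endloop
endfacet
facet normal -0.097 -0.879 0.467
outer loop
vertex -2.719 1.212 4.358
vertex -3.696 1.512 4.719
vertex -3.604 0.998 3.77
endloop
endfacet
facet normal 0.307 -0.945 -0.118
outer loop
vertex -2.719 1.212 4.358
vertex -3.604 0.998 3.77
vertex -2.703 1.351 3.284
endloop
endfacet
facet normal 0.863 -0.502 -0.052
outer loop
vertex -2.719 1.212 4.358
vertex -2.703 1.351 3.284
vertex -2.238 2.084 3.932
endloop
endfacet
facet normal 0.723 0.533 0.440
outer loop
vertex -2.851 2.183 4.819
vertex -2.238 2.084 3.932
vertex -2.916 2.922 4.03
endloop
endfacet
facet normal -0.238 0.157 0.959
outer loop
vertex -3.696 1.512 4.719
vertex -2.851 2.183 4.819
vertex -3.817 2.569 4.516
endloop
endfacet
facet normal -0.734 -0.625 0.267
outer loop
vertex -3.604 0.998 3.77
vertex -3.696 1.512 4.719
vertex -4.282 1.836 3.868
endloop
endfacet
facet normal -0.079 -0.731 -0.678
outer loop
vertex -2.703 1.351 3.284
vertex -3.604 0.998 3.77
vertex -3.669 1.737 2.981
endloop
endfacet
facet normal 0.821 -0.016 -0.571
outer loop
vertex -2.238 2.084 3.932
vertex -2.703 1.351 3.284
vertex -2.824 2.408 3.081
endloop
endfacet
facet normal -0.418 0.438 0.796
outer loop
vertex 3.501 -3.024 -2.992
vertex 3.758 -2.145 -3.341
vertex 2.683 -2.968 -3.452
endloop
endfacet
facet normal -0.262 -0.897 0.356
outer loop
vertex 3.242 -3.555 -4.519
vertex 3.501 -3.024 -2.992
vertex 2.683 -2.968 -3.452
endloop
endfacet
facet normal -0.418 0.438 0.796
outer loop
vertex 2.683 -2.968 -3.452
vertex 3.758 -2.145 -3.341
vertex 2.94 -2.089 -3.801
endloop
endfacet
facet normal -0.870 0.060 -0.489
outer loop
vertex 2.94 -2.089 -3.801
vertex 3.242 -3.555 -4.519
vertex 2.683 -2.968 -3.452
endloop
endfacet
facet normal 0.870 -0.060 0.489
outer loop
vertex 3.501 -3.024 -2.992
vertex 4.317 -2.732 -4.408
vertex 3.758 -2.145 -3.341
endloop
endfacet
facet normal -0.262 -0.897 0.356
outer loop
vertex 4.06 -3.611 -4.059
vertex 3.501 -3.024 -2.992
vertex 3.242 -3.555 -4.519
endloop
endfacet
facet normal 0.870 -0.060 0.489
outer loop
vertex 4.06 -3.611 -4.059
vertex 4.317 -2.732 -4.408
vertex 3.501 -3.024 -2.992
endloop
endfacet
facet normal 0.262 0.897 -0.356
outer loop
vertex 3.758 -2.145 -3.341
vertex 4.317 -2.732 -4.408
vertex 2.94 -2.089 -3.801
endloop
endfacet
facet normal -0.870 0.060 -0.489
outer loop
vertex 3.499 -2.676 -4.868
vertex 3.242 -3.555 -4.519
vertex 2.94 -2.089 -3.801
endloop
endfacet
facet normal 0.262 0.897 -0.356
outer loop
vertex 2.94 -2.089 -3.801
vertex 4.317 -2.732 -4.408
vertex 3.499 -2.676 -4.868
endloop
endfacet
facet normal 0.418 -0.438 -0.796
outer loop
vertex 3.499 -2.676 -4.868
vertex 4.06 -3.611 -4.059
vertex 3.242 -3.555 -4.519
endloop
endfacet
facet normal 0.418 -0.438 -0.796
outer loop
vertex 4.317 -2.732 -4.408
vertex 4.06 -3.611 -4.059
vertex 3.499 -2.676 -4.868
endloop
endfacet

endsolid


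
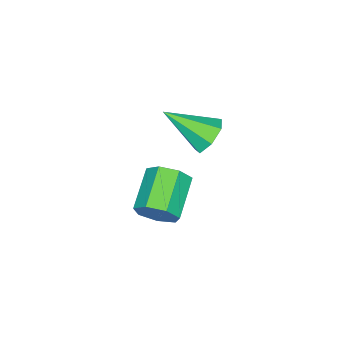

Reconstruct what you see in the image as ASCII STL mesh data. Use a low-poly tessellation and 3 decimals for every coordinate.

solid 
facet normal -0.323 0.757 -0.569
outer loop
vertex 1.363 0.126 1.531
vertex 0.638 0.018 1.799
vertex 1.2 0.475 2.088
endloop
endfacet
facet normal 0.970 0.110 0.215
outer loop
vertex 1.363 0.126 1.531
vertex 1.2 0.475 2.088
vertex 1.242 -1.398 2.861
endloop
endfacet
facet normal -0.324 0.757 -0.568
outer loop
vertex 1.2 0.475 2.088
vertex 0.638 0.018 1.799
vertex 0.615 0.479 2.427
endloop
endfacet
facet normal 0.472 0.345 0.811
outer loop
vertex 1.2 0.475 2.088
vertex 0.615 0.479 2.427
vertex 1.242 -1.398 2.861
endloop
endfacet
facet normal -0.322 0.757 -0.568
outer loop
vertex 0.615 0.479 2.427
vertex 0.638 0.018 1.799
vertex 0.047 0.137 2.293
endloop
endfacet
facet normal -0.296 0.120 0.948
outer loop
vertex 0.615 0.479 2.427
vertex 0.047 0.137 2.293
vertex 1.242 -1.398 2.861
endloop
endfacet
facet normal -0.323 0.757 -0.568
outer loop
vertex 0.047 0.137 2.293
vertex 0.638 0.018 1.799
vertex -0.076 -0.296 1.786
endloop
endfacet
facet normal -0.756 -0.396 0.521
outer loop
vertex 0.047 0.137 2.293
vertex -0.076 -0.296 1.786
vertex 1.242 -1.398 2.861
endloop
endfacet
facet normal -0.323 0.757 -0.568
outer loop
vertex -0.076 -0.296 1.786
vertex 0.638 0.018 1.799
vertex 0.34 -0.492 1.289
endloop
endfacet
facet normal -0.561 -0.815 -0.148
outer loop
vertex -0.076 -0.296 1.786
vertex 0.34 -0.492 1.289
vertex 1.242 -1.398 2.861
endloop
endfacet
facet normal -0.323 0.757 -0.568
outer loop
vertex 0.34 -0.492 1.289
vertex 0.638 0.018 1.799
vertex 0.98 -0.304 1.176
endloop
endfacet
facet normal 0.143 -0.820 -0.554
outer loop
vertex 0.34 -0.492 1.289
vertex 0.98 -0.304 1.176
vertex 1.242 -1.398 2.861
endloop
endfacet
facet normal -0.323 0.757 -0.568
outer loop
vertex 0.98 -0.304 1.176
vertex 0.638 0.018 1.799
vertex 1.363 0.126 1.531
endloop
endfacet
facet normal 0.824 -0.409 -0.393
outer loop
vertex 0.98 -0.304 1.176
vertex 1.363 0.126 1.531
vertex 1.242 -1.398 2.861
endloop
endfacet
facet normal 0.870 0.267 -0.415
outer loop
vertex 2.5 -1.272 -1.287
vertex 2.108 -1.101 -1.998
vertex 2.26 -0.597 -1.356
endloop
endfacet
facet normal 0.365 0.222 0.904
outer loop
vertex 2.5 -1.272 -1.287
vertex 2.26 -0.597 -1.356
vertex 1.005 -1.731 -0.571
endloop
endfacet
facet normal 0.365 0.222 0.904
outer loop
vertex 1.005 -1.731 -0.571
vertex 2.26 -0.597 -1.356
vertex 0.765 -1.055 -0.64
endloop
endfacet
facet normal -0.869 -0.266 0.416
outer loop
vertex 1.005 -1.731 -0.571
vertex 0.765 -1.055 -0.64
vertex 0.612 -1.559 -1.282
endloop
endfacet
facet normal 0.869 0.267 -0.416
outer loop
vertex 2.26 -0.597 -1.356
vertex 2.108 -1.101 -1.998
vertex 1.905 -0.301 -1.908
endloop
endfacet
facet normal -0.033 0.872 0.489
outer loop
vertex 2.26 -0.597 -1.356
vertex 1.905 -0.301 -1.908
vertex 0.765 -1.055 -0.64
endloop
endfacet
facet normal -0.034 0.872 0.488
outer loop
vertex 0.765 -1.055 -0.64
vertex 1.905 -0.301 -1.908
vertex 0.41 -0.759 -1.193
endloop
endfacet
facet normal -0.870 -0.266 0.416
outer loop
vertex 0.765 -1.055 -0.64
vertex 0.41 -0.759 -1.193
vertex 0.612 -1.559 -1.282
endloop
endfacet
facet normal 0.870 0.267 -0.415
outer loop
vertex 1.905 -0.301 -1.908
vertex 2.108 -1.101 -1.998
vertex 1.703 -0.607 -2.528
endloop
endfacet
facet normal -0.406 0.865 -0.295
outer loop
vertex 1.905 -0.301 -1.908
vertex 1.703 -0.607 -2.528
vertex 0.41 -0.759 -1.193
endloop
endfacet
facet normal -0.407 0.865 -0.295
outer loop
vertex 0.41 -0.759 -1.193
vertex 1.703 -0.607 -2.528
vertex 0.207 -1.066 -1.812
endloop
endfacet
facet normal -0.869 -0.266 0.417
outer loop
vertex 0.41 -0.759 -1.193
vertex 0.207 -1.066 -1.812
vertex 0.612 -1.559 -1.282
endloop
endfacet
facet normal 0.869 0.266 -0.416
outer loop
vertex 1.703 -0.607 -2.528
vertex 2.108 -1.101 -1.998
vertex 1.805 -1.285 -2.748
endloop
endfacet
facet normal -0.473 0.207 -0.856
outer loop
vertex 1.703 -0.607 -2.528
vertex 1.805 -1.285 -2.748
vertex 0.207 -1.066 -1.812
endloop
endfacet
facet normal -0.473 0.207 -0.856
outer loop
vertex 0.207 -1.066 -1.812
vertex 1.805 -1.285 -2.748
vertex 0.31 -1.744 -2.033
endloop
endfacet
facet normal -0.869 -0.268 0.415
outer loop
vertex 0.207 -1.066 -1.812
vertex 0.31 -1.744 -2.033
vertex 0.612 -1.559 -1.282
endloop
endfacet
facet normal 0.869 0.266 -0.417
outer loop
vertex 1.805 -1.285 -2.748
vertex 2.108 -1.101 -1.998
vertex 2.135 -1.824 -2.404
endloop
endfacet
facet normal -0.184 -0.606 -0.774
outer loop
vertex 1.805 -1.285 -2.748
vertex 2.135 -1.824 -2.404
vertex 0.31 -1.744 -2.033
endloop
endfacet
facet normal -0.184 -0.607 -0.773
outer loop
vertex 0.31 -1.744 -2.033
vertex 2.135 -1.824 -2.404
vertex 0.64 -2.283 -1.688
endloop
endfacet
facet normal -0.870 -0.267 0.415
outer loop
vertex 0.31 -1.744 -2.033
vertex 0.64 -2.283 -1.688
vertex 0.612 -1.559 -1.282
endloop
endfacet
facet normal 0.870 0.266 -0.416
outer loop
vertex 2.135 -1.824 -2.404
vertex 2.108 -1.101 -1.998
vertex 2.445 -1.819 -1.753
endloop
endfacet
facet normal 0.244 -0.964 -0.109
outer loop
vertex 2.135 -1.824 -2.404
vertex 2.445 -1.819 -1.753
vertex 0.64 -2.283 -1.688
endloop
endfacet
facet normal 0.244 -0.964 -0.107
outer loop
vertex 0.64 -2.283 -1.688
vertex 2.445 -1.819 -1.753
vertex 0.95 -2.277 -1.038
endloop
endfacet
facet normal -0.869 -0.267 0.417
outer loop
vertex 0.64 -2.283 -1.688
vertex 0.95 -2.277 -1.038
vertex 0.612 -1.559 -1.282
endloop
endfacet
facet normal 0.870 0.266 -0.415
outer loop
vertex 2.445 -1.819 -1.753
vertex 2.108 -1.101 -1.998
vertex 2.5 -1.272 -1.287
endloop
endfacet
facet normal 0.488 -0.594 0.640
outer loop
vertex 2.445 -1.819 -1.753
vertex 2.5 -1.272 -1.287
vertex 0.95 -2.277 -1.038
endloop
endfacet
facet normal 0.488 -0.595 0.638
outer loop
vertex 0.95 -2.277 -1.038
vertex 2.5 -1.272 -1.287
vertex 1.005 -1.731 -0.571
endloop
endfacet
facet normal -0.869 -0.268 0.416
outer loop
vertex 0.95 -2.277 -1.038
vertex 1.005 -1.731 -0.571
vertex 0.612 -1.559 -1.282
endloop
endfacet

endsolid


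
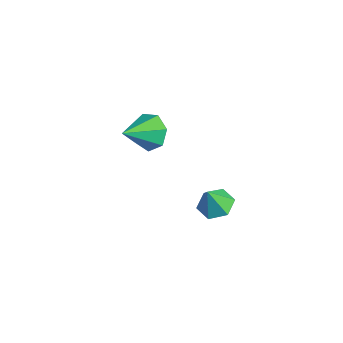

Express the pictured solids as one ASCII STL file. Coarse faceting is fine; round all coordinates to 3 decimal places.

solid 
facet normal -0.200 0.829 -0.522
outer loop
vertex -1.626 -2.479 2.103
vertex -2.68 -2.611 2.298
vertex -1.951 -2.068 2.88
endloop
endfacet
facet normal 0.912 -0.051 0.408
outer loop
vertex -1.626 -2.479 2.103
vertex -1.951 -2.068 2.88
vertex -2.28 -4.269 3.342
endloop
endfacet
facet normal -0.201 0.829 -0.522
outer loop
vertex -1.951 -2.068 2.88
vertex -2.68 -2.611 2.298
vertex -2.825 -2.066 3.219
endloop
endfacet
facet normal 0.358 0.140 0.923
outer loop
vertex -1.951 -2.068 2.88
vertex -2.825 -2.066 3.219
vertex -2.28 -4.269 3.342
endloop
endfacet
facet normal -0.200 0.829 -0.522
outer loop
vertex -2.825 -2.066 3.219
vertex -2.68 -2.611 2.298
vertex -3.59 -2.475 2.863
endloop
endfacet
facet normal -0.400 -0.048 0.915
outer loop
vertex -2.825 -2.066 3.219
vertex -3.59 -2.475 2.863
vertex -2.28 -4.269 3.342
endloop
endfacet
facet normal -0.200 0.829 -0.522
outer loop
vertex -3.59 -2.475 2.863
vertex -2.68 -2.611 2.298
vertex -3.67 -2.986 2.082
endloop
endfacet
facet normal -0.790 -0.473 0.390
outer loop
vertex -3.59 -2.475 2.863
vertex -3.67 -2.986 2.082
vertex -2.28 -4.269 3.342
endloop
endfacet
facet normal -0.200 0.829 -0.522
outer loop
vertex -3.67 -2.986 2.082
vertex -2.68 -2.611 2.298
vertex -3.005 -3.215 1.463
endloop
endfacet
facet normal -0.520 -0.815 -0.257
outer loop
vertex -3.67 -2.986 2.082
vertex -3.005 -3.215 1.463
vertex -2.28 -4.269 3.342
endloop
endfacet
facet normal -0.199 0.829 -0.522
outer loop
vertex -3.005 -3.215 1.463
vertex -2.68 -2.611 2.298
vertex -2.095 -2.99 1.473
endloop
endfacet
facet normal 0.208 -0.817 -0.538
outer loop
vertex -3.005 -3.215 1.463
vertex -2.095 -2.99 1.473
vertex -2.28 -4.269 3.342
endloop
endfacet
facet normal -0.200 0.829 -0.523
outer loop
vertex -2.095 -2.99 1.473
vertex -2.68 -2.611 2.298
vertex -1.626 -2.479 2.103
endloop
endfacet
facet normal 0.845 -0.477 -0.242
outer loop
vertex -2.095 -2.99 1.473
vertex -1.626 -2.479 2.103
vertex -2.28 -4.269 3.342
endloop
endfacet
facet normal -0.073 0.362 -0.929
outer loop
vertex -1.231 -0.172 -4.732
vertex -1.805 0.575 -4.396
vertex -0.812 0.685 -4.431
endloop
endfacet
facet normal 0.822 -0.498 0.274
outer loop
vertex -1.231 -0.172 -4.732
vertex -0.812 0.685 -4.431
vertex -1.695 0.025 -2.984
endloop
endfacet
facet normal -0.073 0.362 -0.929
outer loop
vertex -0.812 0.685 -4.431
vertex -1.805 0.575 -4.396
vertex -1.386 1.432 -4.095
endloop
endfacet
facet normal 0.745 0.305 0.594
outer loop
vertex -0.812 0.685 -4.431
vertex -1.386 1.432 -4.095
vertex -1.695 0.025 -2.984
endloop
endfacet
facet normal -0.072 0.362 -0.930
outer loop
vertex -1.386 1.432 -4.095
vertex -1.805 0.575 -4.396
vertex -2.379 1.322 -4.061
endloop
endfacet
facet normal -0.043 0.625 0.780
outer loop
vertex -1.386 1.432 -4.095
vertex -2.379 1.322 -4.061
vertex -1.695 0.025 -2.984
endloop
endfacet
facet normal -0.072 0.362 -0.930
outer loop
vertex -2.379 1.322 -4.061
vertex -1.805 0.575 -4.396
vertex -2.798 0.465 -4.362
endloop
endfacet
facet normal -0.751 0.140 0.646
outer loop
vertex -2.379 1.322 -4.061
vertex -2.798 0.465 -4.362
vertex -1.695 0.025 -2.984
endloop
endfacet
facet normal -0.072 0.362 -0.930
outer loop
vertex -2.798 0.465 -4.362
vertex -1.805 0.575 -4.396
vertex -2.224 -0.282 -4.697
endloop
endfacet
facet normal -0.673 -0.664 0.327
outer loop
vertex -2.798 0.465 -4.362
vertex -2.224 -0.282 -4.697
vertex -1.695 0.025 -2.984
endloop
endfacet
facet normal -0.073 0.362 -0.929
outer loop
vertex -2.224 -0.282 -4.697
vertex -1.805 0.575 -4.396
vertex -1.231 -0.172 -4.732
endloop
endfacet
facet normal 0.114 -0.983 0.141
outer loop
vertex -2.224 -0.282 -4.697
vertex -1.231 -0.172 -4.732
vertex -1.695 0.025 -2.984
endloop
endfacet

endsolid


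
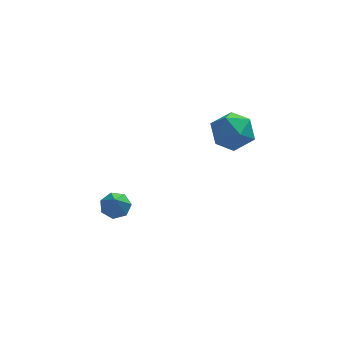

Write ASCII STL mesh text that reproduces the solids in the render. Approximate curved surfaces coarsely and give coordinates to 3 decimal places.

solid 
facet normal -0.437 0.894 0.104
outer loop
vertex 3.061 -0.108 1.904
vertex 2.294 -0.577 2.712
vertex 3.346 -0.106 3.079
endloop
endfacet
facet normal 0.253 0.965 -0.063
outer loop
vertex 3.061 -0.108 1.904
vertex 3.346 -0.106 3.079
vertex 4.186 -0.38 2.254
endloop
endfacet
facet normal 0.365 0.632 -0.684
outer loop
vertex 3.061 -0.108 1.904
vertex 4.186 -0.38 2.254
vertex 3.655 -1.021 1.378
endloop
endfacet
facet normal -0.255 0.353 -0.900
outer loop
vertex 3.061 -0.108 1.904
vertex 3.655 -1.021 1.378
vertex 2.485 -1.143 1.661
endloop
endfacet
facet normal -0.751 0.515 -0.414
outer loop
vertex 3.061 -0.108 1.904
vertex 2.485 -1.143 1.661
vertex 2.294 -0.577 2.712
endloop
endfacet
facet normal 0.637 0.634 0.438
outer loop
vertex 4.186 -0.38 2.254
vertex 3.346 -0.106 3.079
vertex 4.115 -1.017 3.279
endloop
endfacet
facet normal -0.479 0.517 0.709
outer loop
vertex 3.346 -0.106 3.079
vertex 2.294 -0.577 2.712
vertex 2.945 -1.139 3.562
endloop
endfacet
facet normal -0.987 -0.096 -0.128
outer loop
vertex 2.294 -0.577 2.712
vertex 2.485 -1.143 1.661
vertex 2.414 -1.78 2.686
endloop
endfacet
facet normal -0.184 -0.357 -0.916
outer loop
vertex 2.485 -1.143 1.661
vertex 3.655 -1.021 1.378
vertex 3.254 -2.054 1.861
endloop
endfacet
facet normal 0.819 0.094 -0.565
outer loop
vertex 3.655 -1.021 1.378
vertex 4.186 -0.38 2.254
vertex 4.306 -1.583 2.228
endloop
endfacet
facet normal 0.255 -0.353 0.900
outer loop
vertex 3.539 -2.052 3.036
vertex 4.115 -1.017 3.279
vertex 2.945 -1.139 3.562
endloop
endfacet
facet normal -0.365 -0.632 0.684
outer loop
vertex 3.539 -2.052 3.036
vertex 2.945 -1.139 3.562
vertex 2.414 -1.78 2.686
endloop
endfacet
facet normal -0.253 -0.965 0.063
outer loop
vertex 3.539 -2.052 3.036
vertex 2.414 -1.78 2.686
vertex 3.254 -2.054 1.861
endloop
endfacet
facet normal 0.437 -0.894 -0.104
outer loop
vertex 3.539 -2.052 3.036
vertex 3.254 -2.054 1.861
vertex 4.306 -1.583 2.228
endloop
endfacet
facet normal 0.751 -0.515 0.414
outer loop
vertex 3.539 -2.052 3.036
vertex 4.306 -1.583 2.228
vertex 4.115 -1.017 3.279
endloop
endfacet
facet normal 0.184 0.357 0.916
outer loop
vertex 2.945 -1.139 3.562
vertex 4.115 -1.017 3.279
vertex 3.346 -0.106 3.079
endloop
endfacet
facet normal -0.819 -0.094 0.565
outer loop
vertex 2.414 -1.78 2.686
vertex 2.945 -1.139 3.562
vertex 2.294 -0.577 2.712
endloop
endfacet
facet normal -0.637 -0.634 -0.438
outer loop
vertex 3.254 -2.054 1.861
vertex 2.414 -1.78 2.686
vertex 2.485 -1.143 1.661
endloop
endfacet
facet normal 0.479 -0.517 -0.709
outer loop
vertex 4.306 -1.583 2.228
vertex 3.254 -2.054 1.861
vertex 3.655 -1.021 1.378
endloop
endfacet
facet normal 0.987 0.096 0.128
outer loop
vertex 4.115 -1.017 3.279
vertex 4.306 -1.583 2.228
vertex 4.186 -0.38 2.254
endloop
endfacet
facet normal 0.040 0.580 -0.814
outer loop
vertex -1.474 0.259 -4.042
vertex -2.274 0.272 -4.072
vertex -1.781 0.773 -3.691
endloop
endfacet
facet normal 0.817 0.100 0.568
outer loop
vertex -1.474 0.259 -4.042
vertex -1.781 0.773 -3.691
vertex -2.346 -0.772 -2.608
endloop
endfacet
facet normal 0.040 0.579 -0.814
outer loop
vertex -1.781 0.773 -3.691
vertex -2.274 0.272 -4.072
vertex -2.459 0.91 -3.627
endloop
endfacet
facet normal 0.184 0.518 0.835
outer loop
vertex -1.781 0.773 -3.691
vertex -2.459 0.91 -3.627
vertex -2.346 -0.772 -2.608
endloop
endfacet
facet normal 0.041 0.580 -0.814
outer loop
vertex -2.459 0.91 -3.627
vertex -2.274 0.272 -4.072
vertex -2.997 0.566 -3.899
endloop
endfacet
facet normal -0.600 0.384 0.701
outer loop
vertex -2.459 0.91 -3.627
vertex -2.997 0.566 -3.899
vertex -2.346 -0.772 -2.608
endloop
endfacet
facet normal 0.041 0.579 -0.814
outer loop
vertex -2.997 0.566 -3.899
vertex -2.274 0.272 -4.072
vertex -2.991 0.0 -4.301
endloop
endfacet
facet normal -0.942 -0.200 0.268
outer loop
vertex -2.997 0.566 -3.899
vertex -2.991 0.0 -4.301
vertex -2.346 -0.772 -2.608
endloop
endfacet
facet normal 0.040 0.579 -0.814
outer loop
vertex -2.991 0.0 -4.301
vertex -2.274 0.272 -4.072
vertex -2.445 -0.361 -4.531
endloop
endfacet
facet normal -0.587 -0.798 -0.140
outer loop
vertex -2.991 0.0 -4.301
vertex -2.445 -0.361 -4.531
vertex -2.346 -0.772 -2.608
endloop
endfacet
facet normal 0.040 0.579 -0.814
outer loop
vertex -2.445 -0.361 -4.531
vertex -2.274 0.272 -4.072
vertex -1.77 -0.246 -4.416
endloop
endfacet
facet normal 0.199 -0.956 -0.215
outer loop
vertex -2.445 -0.361 -4.531
vertex -1.77 -0.246 -4.416
vertex -2.346 -0.772 -2.608
endloop
endfacet
facet normal 0.040 0.579 -0.814
outer loop
vertex -1.77 -0.246 -4.416
vertex -2.274 0.272 -4.072
vertex -1.474 0.259 -4.042
endloop
endfacet
facet normal 0.824 -0.557 0.100
outer loop
vertex -1.77 -0.246 -4.416
vertex -1.474 0.259 -4.042
vertex -2.346 -0.772 -2.608
endloop
endfacet

endsolid


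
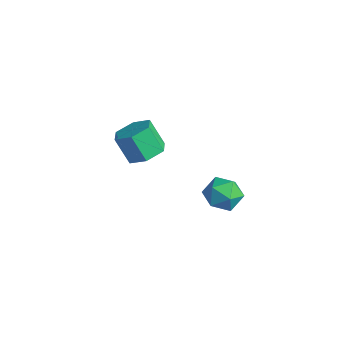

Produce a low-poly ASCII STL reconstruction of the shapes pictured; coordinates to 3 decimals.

solid 
facet normal 0.480 0.203 -0.854
outer loop
vertex -1.306 -2.126 -1.597
vertex -1.951 -1.669 -1.851
vertex -1.335 -1.316 -1.421
endloop
endfacet
facet normal 0.877 -0.072 0.476
outer loop
vertex -1.306 -2.126 -1.597
vertex -1.335 -1.316 -1.421
vertex -1.925 -2.388 -0.496
endloop
endfacet
facet normal 0.877 -0.073 0.474
outer loop
vertex -1.925 -2.388 -0.496
vertex -1.335 -1.316 -1.421
vertex -1.953 -1.578 -0.319
endloop
endfacet
facet normal -0.480 -0.203 0.854
outer loop
vertex -1.925 -2.388 -0.496
vertex -1.953 -1.578 -0.319
vertex -2.569 -1.931 -0.749
endloop
endfacet
facet normal 0.479 0.204 -0.854
outer loop
vertex -1.335 -1.316 -1.421
vertex -1.951 -1.669 -1.851
vertex -1.98 -0.859 -1.674
endloop
endfacet
facet normal 0.408 0.810 0.422
outer loop
vertex -1.335 -1.316 -1.421
vertex -1.98 -0.859 -1.674
vertex -1.953 -1.578 -0.319
endloop
endfacet
facet normal 0.408 0.810 0.422
outer loop
vertex -1.953 -1.578 -0.319
vertex -1.98 -0.859 -1.674
vertex -2.598 -1.121 -0.573
endloop
endfacet
facet normal -0.480 -0.203 0.854
outer loop
vertex -1.953 -1.578 -0.319
vertex -2.598 -1.121 -0.573
vertex -2.569 -1.931 -0.749
endloop
endfacet
facet normal 0.480 0.204 -0.853
outer loop
vertex -1.98 -0.859 -1.674
vertex -1.951 -1.669 -1.851
vertex -2.595 -1.212 -2.104
endloop
endfacet
facet normal -0.469 0.882 -0.053
outer loop
vertex -1.98 -0.859 -1.674
vertex -2.595 -1.212 -2.104
vertex -2.598 -1.121 -0.573
endloop
endfacet
facet normal -0.468 0.882 -0.053
outer loop
vertex -2.598 -1.121 -0.573
vertex -2.595 -1.212 -2.104
vertex -3.214 -1.474 -1.003
endloop
endfacet
facet normal -0.480 -0.203 0.854
outer loop
vertex -2.598 -1.121 -0.573
vertex -3.214 -1.474 -1.003
vertex -2.569 -1.931 -0.749
endloop
endfacet
facet normal 0.480 0.203 -0.854
outer loop
vertex -2.595 -1.212 -2.104
vertex -1.951 -1.669 -1.851
vertex -2.567 -2.022 -2.281
endloop
endfacet
facet normal -0.877 0.074 -0.475
outer loop
vertex -2.595 -1.212 -2.104
vertex -2.567 -2.022 -2.281
vertex -3.214 -1.474 -1.003
endloop
endfacet
facet normal -0.877 0.072 -0.475
outer loop
vertex -3.214 -1.474 -1.003
vertex -2.567 -2.022 -2.281
vertex -3.185 -2.284 -1.179
endloop
endfacet
facet normal -0.480 -0.203 0.854
outer loop
vertex -3.214 -1.474 -1.003
vertex -3.185 -2.284 -1.179
vertex -2.569 -1.931 -0.749
endloop
endfacet
facet normal 0.480 0.203 -0.854
outer loop
vertex -2.567 -2.022 -2.281
vertex -1.951 -1.669 -1.851
vertex -1.922 -2.479 -2.027
endloop
endfacet
facet normal -0.408 -0.810 -0.421
outer loop
vertex -2.567 -2.022 -2.281
vertex -1.922 -2.479 -2.027
vertex -3.185 -2.284 -1.179
endloop
endfacet
facet normal -0.408 -0.810 -0.422
outer loop
vertex -3.185 -2.284 -1.179
vertex -1.922 -2.479 -2.027
vertex -2.54 -2.741 -0.926
endloop
endfacet
facet normal -0.479 -0.204 0.854
outer loop
vertex -3.185 -2.284 -1.179
vertex -2.54 -2.741 -0.926
vertex -2.569 -1.931 -0.749
endloop
endfacet
facet normal 0.480 0.203 -0.854
outer loop
vertex -1.922 -2.479 -2.027
vertex -1.951 -1.669 -1.851
vertex -1.306 -2.126 -1.597
endloop
endfacet
facet normal 0.468 -0.882 0.053
outer loop
vertex -1.922 -2.479 -2.027
vertex -1.306 -2.126 -1.597
vertex -2.54 -2.741 -0.926
endloop
endfacet
facet normal 0.469 -0.882 0.054
outer loop
vertex -2.54 -2.741 -0.926
vertex -1.306 -2.126 -1.597
vertex -1.925 -2.388 -0.496
endloop
endfacet
facet normal -0.480 -0.204 0.853
outer loop
vertex -2.54 -2.741 -0.926
vertex -1.925 -2.388 -0.496
vertex -2.569 -1.931 -0.749
endloop
endfacet
facet normal -0.835 0.531 0.144
outer loop
vertex 2.069 -0.453 -1.12
vertex 1.644 -1.003 -1.555
vertex 1.725 -1.096 -0.744
endloop
endfacet
facet normal -0.383 0.610 0.693
outer loop
vertex 2.069 -0.453 -1.12
vertex 1.725 -1.096 -0.744
vertex 2.482 -0.856 -0.537
endloop
endfacet
facet normal 0.231 0.869 0.437
outer loop
vertex 2.069 -0.453 -1.12
vertex 2.482 -0.856 -0.537
vertex 2.867 -0.615 -1.219
endloop
endfacet
facet normal 0.160 0.950 -0.267
outer loop
vertex 2.069 -0.453 -1.12
vertex 2.867 -0.615 -1.219
vertex 2.349 -0.705 -1.848
endloop
endfacet
facet normal -0.500 0.741 -0.449
outer loop
vertex 2.069 -0.453 -1.12
vertex 2.349 -0.705 -1.848
vertex 1.644 -1.003 -1.555
endloop
endfacet
facet normal -0.253 -0.037 0.967
outer loop
vertex 2.482 -0.856 -0.537
vertex 1.725 -1.096 -0.744
vertex 2.311 -1.655 -0.612
endloop
endfacet
facet normal -0.983 -0.164 0.079
outer loop
vertex 1.725 -1.096 -0.744
vertex 1.644 -1.003 -1.555
vertex 1.793 -1.745 -1.241
endloop
endfacet
facet normal -0.441 0.177 -0.880
outer loop
vertex 1.644 -1.003 -1.555
vertex 2.349 -0.705 -1.848
vertex 2.178 -1.504 -1.923
endloop
endfacet
facet normal 0.624 0.515 -0.588
outer loop
vertex 2.349 -0.705 -1.848
vertex 2.867 -0.615 -1.219
vertex 2.935 -1.264 -1.716
endloop
endfacet
facet normal 0.740 0.383 0.553
outer loop
vertex 2.867 -0.615 -1.219
vertex 2.482 -0.856 -0.537
vertex 3.016 -1.357 -0.905
endloop
endfacet
facet normal -0.160 -0.950 0.267
outer loop
vertex 2.591 -1.907 -1.34
vertex 2.311 -1.655 -0.612
vertex 1.793 -1.745 -1.241
endloop
endfacet
facet normal -0.231 -0.869 -0.437
outer loop
vertex 2.591 -1.907 -1.34
vertex 1.793 -1.745 -1.241
vertex 2.178 -1.504 -1.923
endloop
endfacet
facet normal 0.383 -0.610 -0.693
outer loop
vertex 2.591 -1.907 -1.34
vertex 2.178 -1.504 -1.923
vertex 2.935 -1.264 -1.716
endloop
endfacet
facet normal 0.835 -0.531 -0.144
outer loop
vertex 2.591 -1.907 -1.34
vertex 2.935 -1.264 -1.716
vertex 3.016 -1.357 -0.905
endloop
endfacet
facet normal 0.500 -0.741 0.449
outer loop
vertex 2.591 -1.907 -1.34
vertex 3.016 -1.357 -0.905
vertex 2.311 -1.655 -0.612
endloop
endfacet
facet normal -0.624 -0.515 0.588
outer loop
vertex 1.793 -1.745 -1.241
vertex 2.311 -1.655 -0.612
vertex 1.725 -1.096 -0.744
endloop
endfacet
facet normal -0.740 -0.383 -0.553
outer loop
vertex 2.178 -1.504 -1.923
vertex 1.793 -1.745 -1.241
vertex 1.644 -1.003 -1.555
endloop
endfacet
facet normal 0.253 0.037 -0.967
outer loop
vertex 2.935 -1.264 -1.716
vertex 2.178 -1.504 -1.923
vertex 2.349 -0.705 -1.848
endloop
endfacet
facet normal 0.983 0.164 -0.079
outer loop
vertex 3.016 -1.357 -0.905
vertex 2.935 -1.264 -1.716
vertex 2.867 -0.615 -1.219
endloop
endfacet
facet normal 0.441 -0.177 0.880
outer loop
vertex 2.311 -1.655 -0.612
vertex 3.016 -1.357 -0.905
vertex 2.482 -0.856 -0.537
endloop
endfacet

endsolid
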